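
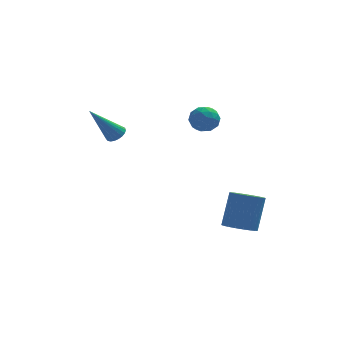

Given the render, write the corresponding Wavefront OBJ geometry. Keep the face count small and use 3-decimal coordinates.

v 1.521 1.48 2.448
v 1.892 2.099 2.156
v 1.928 0.781 1.484
v 2.299 1.4 1.192
v 2.55 1.071 1.85
v 2.299 1.503 2.446
v 1.521 1.377 1.194
v 1.27 1.809 1.79
v 1.892 2.035 1.381
v 2.528 1.846 1.787
v 1.292 1.034 1.853
v 1.928 0.845 2.259
v 1.671 1.851 2.387
v 2.149 1.029 1.253
v 2.297 0.836 1.64
v 2.515 1.199 1.468
v 1.91 1.501 2.558
v 2.128 1.864 2.386
v 2.515 1.26 2.206
v 1.692 1.016 1.254
v 1.91 1.379 1.082
v 1.305 1.681 2.172
v 1.523 2.044 2
v 1.305 1.62 1.434
v 1.889 2.177 1.759
v 2.128 1.766 1.192
v 1.671 1.753 1.194
v 1.523 2.007 1.544
v 2.263 2.066 1.998
v 2.502 1.655 1.431
v 2.65 1.461 1.818
v 2.502 1.715 2.169
v 2.262 2.028 1.542
v 1.318 1.225 2.209
v 1.557 0.814 1.642
v 1.318 1.165 1.471
v 1.17 1.419 1.822
v 1.692 1.114 2.448
v 1.931 0.703 1.881
v 2.297 0.873 2.096
v 2.149 1.127 2.446
v 1.558 0.852 2.098
v 2.857 -3.722 -2.456
v 3.472 -4.244 -2.38
v 3.919 -3.479 -0.767
v 3.303 -2.958 -0.844
v 3.617 -3.987 -2.542
v 4.064 -3.222 -0.929
v 3.632 -3.684 -2.689
v 4.078 -2.92 -1.076
v 3.512 -3.389 -2.796
v 3.958 -2.624 -1.184
v 3.278 -3.15 -2.845
v 3.725 -2.385 -1.232
v 2.972 -3.011 -2.826
v 3.419 -2.246 -1.213
v 2.646 -2.995 -2.743
v 3.093 -2.23 -1.131
v 2.357 -3.104 -2.611
v 2.803 -2.339 -0.998
v 2.153 -3.321 -2.452
v 2.6 -2.556 -0.839
v 2.072 -3.607 -2.294
v 2.518 -2.842 -0.681
v 2.126 -3.913 -2.164
v 2.572 -3.148 -0.551
v 2.306 -4.186 -2.084
v 2.753 -3.421 -0.471
v 2.582 -4.379 -2.069
v 3.029 -3.614 -0.456
v 2.905 -4.458 -2.121
v 3.352 -3.693 -0.508
v 3.22 -4.41 -2.231
v 3.667 -3.645 -0.618
v -2.208 0.746 1.415
v -1.767 0.621 1.7
v -3.412 0.394 3.125
v -1.783 0.842 1.734
v -1.873 1.047 1.713
v -2.021 1.2 1.641
v -2.201 1.274 1.529
v -2.383 1.257 1.398
v -2.534 1.151 1.27
v -2.629 0.976 1.167
v -2.651 0.761 1.107
v -2.597 0.543 1.1
v -2.475 0.36 1.148
v -2.307 0.244 1.242
v -2.123 0.215 1.366
v -1.953 0.278 1.499
v -1.827 0.421 1.617
f 1 38 17
f 38 12 41
f 17 41 6
f 38 41 17
f 1 17 13
f 17 6 18
f 13 18 2
f 17 18 13
f 1 13 22
f 13 2 23
f 22 23 8
f 13 23 22
f 1 22 34
f 22 8 37
f 34 37 11
f 22 37 34
f 1 34 38
f 34 11 42
f 38 42 12
f 34 42 38
f 2 18 29
f 18 6 32
f 29 32 10
f 18 32 29
f 6 41 19
f 41 12 40
f 19 40 5
f 41 40 19
f 12 42 39
f 42 11 35
f 39 35 3
f 42 35 39
f 11 37 36
f 37 8 24
f 36 24 7
f 37 24 36
f 8 23 28
f 23 2 25
f 28 25 9
f 23 25 28
f 4 30 16
f 30 10 31
f 16 31 5
f 30 31 16
f 4 16 14
f 16 5 15
f 14 15 3
f 16 15 14
f 4 14 21
f 14 3 20
f 21 20 7
f 14 20 21
f 4 21 26
f 21 7 27
f 26 27 9
f 21 27 26
f 4 26 30
f 26 9 33
f 30 33 10
f 26 33 30
f 5 31 19
f 31 10 32
f 19 32 6
f 31 32 19
f 3 15 39
f 15 5 40
f 39 40 12
f 15 40 39
f 7 20 36
f 20 3 35
f 36 35 11
f 20 35 36
f 9 27 28
f 27 7 24
f 28 24 8
f 27 24 28
f 10 33 29
f 33 9 25
f 29 25 2
f 33 25 29
f 44 43 47
f 44 47 45
f 45 47 48
f 45 48 46
f 47 43 49
f 47 49 48
f 48 49 50
f 48 50 46
f 49 43 51
f 49 51 50
f 50 51 52
f 50 52 46
f 51 43 53
f 51 53 52
f 52 53 54
f 52 54 46
f 53 43 55
f 53 55 54
f 54 55 56
f 54 56 46
f 55 43 57
f 55 57 56
f 56 57 58
f 56 58 46
f 57 43 59
f 57 59 58
f 58 59 60
f 58 60 46
f 59 43 61
f 59 61 60
f 60 61 62
f 60 62 46
f 61 43 63
f 61 63 62
f 62 63 64
f 62 64 46
f 63 43 65
f 63 65 64
f 64 65 66
f 64 66 46
f 65 43 67
f 65 67 66
f 66 67 68
f 66 68 46
f 67 43 69
f 67 69 68
f 68 69 70
f 68 70 46
f 69 43 71
f 69 71 70
f 70 71 72
f 70 72 46
f 71 43 73
f 71 73 72
f 72 73 74
f 72 74 46
f 73 43 44
f 73 44 74
f 74 44 45
f 74 45 46
f 76 75 78
f 76 78 77
f 78 75 79
f 78 79 77
f 79 75 80
f 79 80 77
f 80 75 81
f 80 81 77
f 81 75 82
f 81 82 77
f 82 75 83
f 82 83 77
f 83 75 84
f 83 84 77
f 84 75 85
f 84 85 77
f 85 75 86
f 85 86 77
f 86 75 87
f 86 87 77
f 87 75 88
f 87 88 77
f 88 75 89
f 88 89 77
f 89 75 90
f 89 90 77
f 90 75 91
f 90 91 77
f 91 75 76
f 91 76 77



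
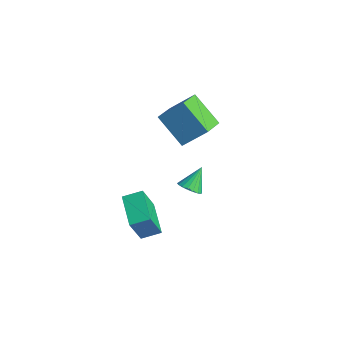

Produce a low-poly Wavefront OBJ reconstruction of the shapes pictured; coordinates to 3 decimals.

v -4.012 1.066 0.979
v -3.274 2.013 2.168
v -2.558 1.494 -0.264
v -1.82 2.441 0.926
v -3.32 -0.021 1.414
v -2.582 0.926 2.604
v -1.866 0.407 0.172
v -1.128 1.354 1.361
v 3.053 -2.308 2.608
v 3.392 -2.63 2.983
v 2.807 -1.512 3.512
v 3.567 -2.457 2.879
v 3.64 -2.255 2.721
v 3.597 -2.063 2.54
v 3.446 -1.92 2.373
v 3.218 -1.853 2.252
v 2.956 -1.877 2.202
v 2.714 -1.986 2.232
v 2.54 -2.159 2.336
v 2.467 -2.361 2.494
v 2.51 -2.553 2.675
v 2.661 -2.696 2.842
v 2.889 -2.763 2.963
v 3.151 -2.739 3.013
v -0.43 -3.122 -1.696
v -0.22 -3.828 -0.065
v -0.039 -2.26 -1.374
v 0.171 -2.966 0.258
v 1.149 -3.674 -2.138
v 1.359 -4.38 -0.506
v 1.54 -2.812 -1.815
v 1.75 -3.518 -0.184
f 2 4 1
f 5 2 1
f 1 4 3
f 3 5 1
f 2 8 4
f 6 2 5
f 6 8 2
f 4 8 3
f 7 5 3
f 3 8 7
f 7 6 5
f 8 6 7
f 10 9 12
f 10 12 11
f 12 9 13
f 12 13 11
f 13 9 14
f 13 14 11
f 14 9 15
f 14 15 11
f 15 9 16
f 15 16 11
f 16 9 17
f 16 17 11
f 17 9 18
f 17 18 11
f 18 9 19
f 18 19 11
f 19 9 20
f 19 20 11
f 20 9 21
f 20 21 11
f 21 9 22
f 21 22 11
f 22 9 23
f 22 23 11
f 23 9 24
f 23 24 11
f 24 9 10
f 24 10 11
f 26 28 25
f 29 26 25
f 25 28 27
f 27 29 25
f 26 32 28
f 30 26 29
f 30 32 26
f 28 32 27
f 31 29 27
f 27 32 31
f 31 30 29
f 32 30 31



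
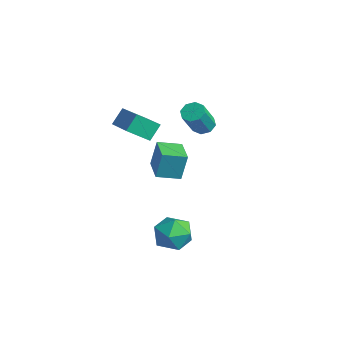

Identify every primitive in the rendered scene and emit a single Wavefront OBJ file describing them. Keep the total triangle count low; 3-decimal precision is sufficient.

v -4.189 -2.629 2.676
v -4.387 -1.909 3.524
v -3.751 -1.51 1.828
v -3.949 -0.79 2.676
v -2.191 -2.89 3.364
v -2.389 -2.17 4.212
v -1.753 -1.771 2.516
v -1.951 -1.051 3.364
v 0.259 -1.363 -3.154
v 0.911 -1.05 -2.251
v 1.109 -3.03 -3.189
v 1.761 -2.717 -2.286
v 0.627 -2.897 -2.146
v 0.102 -1.866 -2.124
v 1.918 -2.214 -3.316
v 1.393 -1.183 -3.294
v 1.937 -1.575 -2.352
v 1.139 -1.997 -1.628
v 0.881 -2.083 -3.812
v 0.083 -2.505 -3.088
v -1.697 1.312 2.757
v -1.059 1.349 2.555
v -0.506 0.385 4.121
v -1.143 0.348 4.323
v -1.195 1.747 2.848
v -0.642 0.784 4.414
v -1.625 1.89 3.088
v -1.072 0.927 4.654
v -2.097 1.694 3.134
v -1.544 0.731 4.7
v -2.334 1.275 2.959
v -1.781 0.311 4.525
v -2.198 0.876 2.666
v -1.645 -0.087 4.232
v -1.768 0.733 2.426
v -1.215 -0.23 3.992
v -1.296 0.929 2.38
v -0.743 -0.034 3.946
v -1.273 -2.031 1.171
v -1.229 -1.675 2.679
v -0.823 -0.837 0.876
v -0.779 -0.48 2.383
v 0.239 -2.58 1.257
v 0.283 -2.223 2.764
v 0.689 -1.385 0.961
v 0.733 -1.029 2.469
f 2 4 1
f 5 2 1
f 1 4 3
f 3 5 1
f 2 8 4
f 6 2 5
f 6 8 2
f 4 8 3
f 7 5 3
f 3 8 7
f 7 6 5
f 8 6 7
f 9 20 14
f 9 14 10
f 9 10 16
f 9 16 19
f 9 19 20
f 10 14 18
f 14 20 13
f 20 19 11
f 19 16 15
f 16 10 17
f 12 18 13
f 12 13 11
f 12 11 15
f 12 15 17
f 12 17 18
f 13 18 14
f 11 13 20
f 15 11 19
f 17 15 16
f 18 17 10
f 22 21 25
f 22 25 23
f 23 25 26
f 23 26 24
f 25 21 27
f 25 27 26
f 26 27 28
f 26 28 24
f 27 21 29
f 27 29 28
f 28 29 30
f 28 30 24
f 29 21 31
f 29 31 30
f 30 31 32
f 30 32 24
f 31 21 33
f 31 33 32
f 32 33 34
f 32 34 24
f 33 21 35
f 33 35 34
f 34 35 36
f 34 36 24
f 35 21 37
f 35 37 36
f 36 37 38
f 36 38 24
f 37 21 22
f 37 22 38
f 38 22 23
f 38 23 24
f 40 42 39
f 43 40 39
f 39 42 41
f 41 43 39
f 40 46 42
f 44 40 43
f 44 46 40
f 42 46 41
f 45 43 41
f 41 46 45
f 45 44 43
f 46 44 45



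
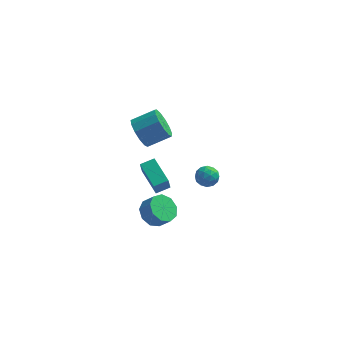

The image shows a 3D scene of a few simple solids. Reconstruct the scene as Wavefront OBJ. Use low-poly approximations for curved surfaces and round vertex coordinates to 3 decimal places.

v 0.387 1.814 -3.588
v 1.067 2.369 -3.976
v 1.713 2.122 -3.199
v 1.033 1.566 -2.812
v 0.701 2.721 -3.56
v 1.346 2.473 -2.783
v 0.188 2.648 -3.157
v 0.833 2.4 -2.38
v -0.232 2.184 -2.956
v 0.413 1.937 -2.179
v -0.362 1.548 -3.051
v 0.283 1.3 -2.274
v -0.141 1.036 -3.397
v 0.504 0.788 -2.62
v 0.327 0.887 -3.833
v 0.972 0.64 -3.056
v 0.823 1.173 -4.155
v 1.469 0.925 -3.378
v 1.116 1.758 -4.211
v 1.761 1.51 -3.434
v -0.335 1.931 3.581
v 0.178 1.354 2.945
v 1.467 1.751 3.623
v 0.955 2.329 4.259
v 0.146 1.863 2.707
v 1.435 2.261 3.385
v -0.038 2.394 2.746
v 1.251 2.792 3.424
v -0.317 2.778 3.05
v 0.973 3.176 3.728
v -0.601 2.893 3.523
v 0.689 3.291 4.201
v -0.8 2.703 4.014
v 0.489 3.1 4.692
v -0.852 2.267 4.368
v 0.437 2.665 5.046
v -0.74 1.725 4.472
v 0.55 2.123 5.15
v -0.498 1.248 4.293
v 0.791 1.646 4.971
v -0.205 0.988 3.888
v 1.084 1.386 4.566
v 0.047 1.028 3.386
v 1.336 1.425 4.064
v 3.135 1.339 1.412
v 3.814 1.533 1.248
v 3.206 0.447 0.652
v 3.885 0.641 0.488
v 3.734 0.366 1.142
v 3.691 0.917 1.612
v 3.329 1.063 0.288
v 3.286 1.614 0.758
v 3.935 1.362 0.554
v 4.185 0.932 1.081
v 2.835 1.048 0.819
v 3.085 0.618 1.346
v 3.468 1.514 1.397
v 3.552 0.466 0.503
v 3.463 0.304 0.887
v 3.862 0.418 0.791
v 3.396 1.152 1.611
v 3.795 1.266 1.515
v 3.748 0.58 1.452
v 3.225 0.714 0.385
v 3.624 0.828 0.289
v 3.158 1.562 1.109
v 3.557 1.676 1.013
v 3.272 1.4 0.448
v 3.939 1.528 0.892
v 3.98 1.004 0.445
v 3.654 1.252 0.328
v 3.628 1.575 0.604
v 4.086 1.275 1.202
v 4.127 0.751 0.755
v 4.039 0.589 1.14
v 4.013 0.913 1.416
v 4.156 1.174 0.794
v 2.893 1.229 1.145
v 2.934 0.705 0.698
v 3.007 1.067 0.484
v 2.981 1.391 0.76
v 3.04 0.976 1.455
v 3.081 0.452 1.008
v 3.392 0.405 1.296
v 3.366 0.728 1.572
v 2.864 0.806 1.106
v -0.437 3.641 -1.556
v -0.496 3.213 -0.501
v 0.336 4.069 -1.34
v 0.278 3.641 -0.285
v 0.522 2.179 -2.095
v 0.464 1.751 -1.04
v 1.296 2.607 -1.879
v 1.237 2.179 -0.824
f 2 1 5
f 2 5 3
f 3 5 6
f 3 6 4
f 5 1 7
f 5 7 6
f 6 7 8
f 6 8 4
f 7 1 9
f 7 9 8
f 8 9 10
f 8 10 4
f 9 1 11
f 9 11 10
f 10 11 12
f 10 12 4
f 11 1 13
f 11 13 12
f 12 13 14
f 12 14 4
f 13 1 15
f 13 15 14
f 14 15 16
f 14 16 4
f 15 1 17
f 15 17 16
f 16 17 18
f 16 18 4
f 17 1 19
f 17 19 18
f 18 19 20
f 18 20 4
f 19 1 2
f 19 2 20
f 20 2 3
f 20 3 4
f 22 21 25
f 22 25 23
f 23 25 26
f 23 26 24
f 25 21 27
f 25 27 26
f 26 27 28
f 26 28 24
f 27 21 29
f 27 29 28
f 28 29 30
f 28 30 24
f 29 21 31
f 29 31 30
f 30 31 32
f 30 32 24
f 31 21 33
f 31 33 32
f 32 33 34
f 32 34 24
f 33 21 35
f 33 35 34
f 34 35 36
f 34 36 24
f 35 21 37
f 35 37 36
f 36 37 38
f 36 38 24
f 37 21 39
f 37 39 38
f 38 39 40
f 38 40 24
f 39 21 41
f 39 41 40
f 40 41 42
f 40 42 24
f 41 21 43
f 41 43 42
f 42 43 44
f 42 44 24
f 43 21 22
f 43 22 44
f 44 22 23
f 44 23 24
f 45 82 61
f 82 56 85
f 61 85 50
f 82 85 61
f 45 61 57
f 61 50 62
f 57 62 46
f 61 62 57
f 45 57 66
f 57 46 67
f 66 67 52
f 57 67 66
f 45 66 78
f 66 52 81
f 78 81 55
f 66 81 78
f 45 78 82
f 78 55 86
f 82 86 56
f 78 86 82
f 46 62 73
f 62 50 76
f 73 76 54
f 62 76 73
f 50 85 63
f 85 56 84
f 63 84 49
f 85 84 63
f 56 86 83
f 86 55 79
f 83 79 47
f 86 79 83
f 55 81 80
f 81 52 68
f 80 68 51
f 81 68 80
f 52 67 72
f 67 46 69
f 72 69 53
f 67 69 72
f 48 74 60
f 74 54 75
f 60 75 49
f 74 75 60
f 48 60 58
f 60 49 59
f 58 59 47
f 60 59 58
f 48 58 65
f 58 47 64
f 65 64 51
f 58 64 65
f 48 65 70
f 65 51 71
f 70 71 53
f 65 71 70
f 48 70 74
f 70 53 77
f 74 77 54
f 70 77 74
f 49 75 63
f 75 54 76
f 63 76 50
f 75 76 63
f 47 59 83
f 59 49 84
f 83 84 56
f 59 84 83
f 51 64 80
f 64 47 79
f 80 79 55
f 64 79 80
f 53 71 72
f 71 51 68
f 72 68 52
f 71 68 72
f 54 77 73
f 77 53 69
f 73 69 46
f 77 69 73
f 88 90 87
f 91 88 87
f 87 90 89
f 89 91 87
f 88 94 90
f 92 88 91
f 92 94 88
f 90 94 89
f 93 91 89
f 89 94 93
f 93 92 91
f 94 92 93



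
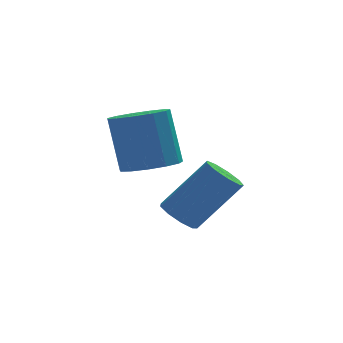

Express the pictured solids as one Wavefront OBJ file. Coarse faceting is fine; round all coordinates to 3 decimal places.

v 1.096 -3.925 0.905
v 1.743 -4.411 1.164
v 1.532 -3.801 2.834
v 0.884 -3.315 2.575
v 1.933 -3.991 1.035
v 1.722 -3.381 2.705
v 1.857 -3.55 0.864
v 1.646 -2.94 2.534
v 1.54 -3.228 0.707
v 1.329 -2.618 2.376
v 1.081 -3.127 0.612
v 0.87 -2.517 2.282
v 0.627 -3.28 0.61
v 0.416 -2.67 2.28
v 0.322 -3.637 0.702
v 0.111 -3.028 2.372
v 0.262 -4.086 0.859
v 0.051 -3.476 2.528
v 0.467 -4.484 1.03
v 0.256 -3.874 2.699
v 0.872 -4.704 1.161
v 0.661 -4.094 2.831
v 1.347 -4.677 1.212
v 1.136 -4.067 2.881
v 1.871 -3.714 -1.139
v 2.337 -3.932 -1.537
v 3.615 -3.863 -0.079
v 3.149 -3.646 0.319
v 2.324 -3.487 -1.546
v 3.602 -3.419 -0.089
v 2.099 -3.149 -1.365
v 3.377 -3.081 0.093
v 1.768 -3.075 -1.078
v 3.046 -3.007 0.38
v 1.485 -3.3 -0.82
v 2.763 -3.232 0.638
v 1.382 -3.719 -0.71
v 2.66 -3.651 0.748
v 1.509 -4.136 -0.802
v 2.787 -4.067 0.656
v 1.805 -4.355 -1.051
v 3.083 -4.286 0.407
v 2.132 -4.274 -1.341
v 3.41 -4.206 0.117
f 2 1 5
f 2 5 3
f 3 5 6
f 3 6 4
f 5 1 7
f 5 7 6
f 6 7 8
f 6 8 4
f 7 1 9
f 7 9 8
f 8 9 10
f 8 10 4
f 9 1 11
f 9 11 10
f 10 11 12
f 10 12 4
f 11 1 13
f 11 13 12
f 12 13 14
f 12 14 4
f 13 1 15
f 13 15 14
f 14 15 16
f 14 16 4
f 15 1 17
f 15 17 16
f 16 17 18
f 16 18 4
f 17 1 19
f 17 19 18
f 18 19 20
f 18 20 4
f 19 1 21
f 19 21 20
f 20 21 22
f 20 22 4
f 21 1 23
f 21 23 22
f 22 23 24
f 22 24 4
f 23 1 2
f 23 2 24
f 24 2 3
f 24 3 4
f 26 25 29
f 26 29 27
f 27 29 30
f 27 30 28
f 29 25 31
f 29 31 30
f 30 31 32
f 30 32 28
f 31 25 33
f 31 33 32
f 32 33 34
f 32 34 28
f 33 25 35
f 33 35 34
f 34 35 36
f 34 36 28
f 35 25 37
f 35 37 36
f 36 37 38
f 36 38 28
f 37 25 39
f 37 39 38
f 38 39 40
f 38 40 28
f 39 25 41
f 39 41 40
f 40 41 42
f 40 42 28
f 41 25 43
f 41 43 42
f 42 43 44
f 42 44 28
f 43 25 26
f 43 26 44
f 44 26 27
f 44 27 28



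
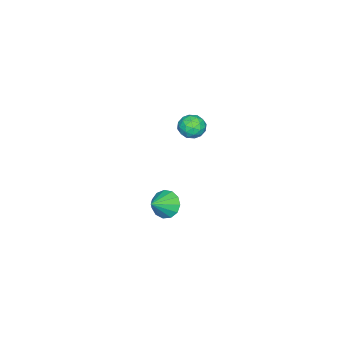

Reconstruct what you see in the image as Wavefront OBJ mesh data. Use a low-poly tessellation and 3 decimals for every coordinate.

v 3.913 4.431 4.057
v 4.233 3.914 3.572
v 2.907 3.686 4.188
v 3.227 3.169 3.703
v 3.535 3.283 4.408
v 4.157 3.744 4.328
v 2.983 3.856 3.432
v 3.605 4.317 3.352
v 3.659 3.559 3.186
v 4 3.204 3.789
v 3.14 4.396 3.971
v 3.481 4.041 4.574
v 4.161 4.238 3.803
v 2.979 3.362 3.957
v 3.16 3.429 4.371
v 3.348 3.125 4.086
v 4.116 4.138 4.247
v 4.305 3.834 3.962
v 3.894 3.463 4.454
v 2.835 3.766 3.798
v 3.024 3.462 3.513
v 3.792 4.475 3.674
v 3.98 4.171 3.389
v 3.246 4.137 3.306
v 4.012 3.725 3.291
v 3.421 3.287 3.368
v 3.277 3.691 3.209
v 3.643 3.962 3.162
v 4.212 3.517 3.646
v 3.621 3.079 3.722
v 3.802 3.146 4.137
v 4.167 3.417 4.09
v 3.875 3.308 3.419
v 3.519 4.521 4.038
v 2.928 4.083 4.114
v 2.973 4.183 3.67
v 3.338 4.454 3.623
v 3.719 4.313 4.392
v 3.128 3.875 4.469
v 3.497 3.638 4.598
v 3.863 3.909 4.551
v 3.265 4.292 4.341
v 3.131 2.084 -3.206
v 3.641 2.186 -3.941
v 4.269 1.816 -2.454
v 3.607 2.644 -3.726
v 3.422 2.924 -3.346
v 3.144 2.938 -2.922
v 2.863 2.68 -2.588
v 2.666 2.234 -2.45
v 2.618 1.739 -2.552
v 2.732 1.355 -2.862
v 2.973 1.201 -3.281
v 3.264 1.328 -3.677
v 3.513 1.695 -3.922
f 1 38 17
f 38 12 41
f 17 41 6
f 38 41 17
f 1 17 13
f 17 6 18
f 13 18 2
f 17 18 13
f 1 13 22
f 13 2 23
f 22 23 8
f 13 23 22
f 1 22 34
f 22 8 37
f 34 37 11
f 22 37 34
f 1 34 38
f 34 11 42
f 38 42 12
f 34 42 38
f 2 18 29
f 18 6 32
f 29 32 10
f 18 32 29
f 6 41 19
f 41 12 40
f 19 40 5
f 41 40 19
f 12 42 39
f 42 11 35
f 39 35 3
f 42 35 39
f 11 37 36
f 37 8 24
f 36 24 7
f 37 24 36
f 8 23 28
f 23 2 25
f 28 25 9
f 23 25 28
f 4 30 16
f 30 10 31
f 16 31 5
f 30 31 16
f 4 16 14
f 16 5 15
f 14 15 3
f 16 15 14
f 4 14 21
f 14 3 20
f 21 20 7
f 14 20 21
f 4 21 26
f 21 7 27
f 26 27 9
f 21 27 26
f 4 26 30
f 26 9 33
f 30 33 10
f 26 33 30
f 5 31 19
f 31 10 32
f 19 32 6
f 31 32 19
f 3 15 39
f 15 5 40
f 39 40 12
f 15 40 39
f 7 20 36
f 20 3 35
f 36 35 11
f 20 35 36
f 9 27 28
f 27 7 24
f 28 24 8
f 27 24 28
f 10 33 29
f 33 9 25
f 29 25 2
f 33 25 29
f 44 43 46
f 44 46 45
f 46 43 47
f 46 47 45
f 47 43 48
f 47 48 45
f 48 43 49
f 48 49 45
f 49 43 50
f 49 50 45
f 50 43 51
f 50 51 45
f 51 43 52
f 51 52 45
f 52 43 53
f 52 53 45
f 53 43 54
f 53 54 45
f 54 43 55
f 54 55 45
f 55 43 44
f 55 44 45



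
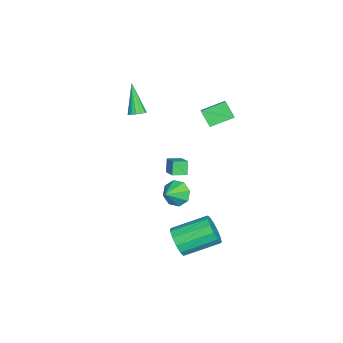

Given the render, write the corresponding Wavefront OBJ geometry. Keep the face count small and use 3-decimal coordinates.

v 2.903 1.636 -3.563
v 3.412 1.461 -2.792
v 2.806 3.328 -1.966
v 2.297 3.504 -2.737
v 3.734 1.714 -3.129
v 3.127 3.581 -2.303
v 3.791 1.943 -3.603
v 3.184 3.81 -2.777
v 3.567 2.074 -4.065
v 2.96 3.941 -3.239
v 3.132 2.066 -4.367
v 2.525 3.934 -3.541
v 2.625 1.922 -4.414
v 2.018 3.789 -3.588
v 2.206 1.687 -4.191
v 1.599 3.555 -3.365
v 2.008 1.436 -3.768
v 1.401 3.303 -2.942
v 2.095 1.249 -3.281
v 1.488 3.116 -2.455
v 2.438 1.184 -2.882
v 1.832 3.052 -2.057
v 2.93 1.263 -2.701
v 2.323 3.131 -1.875
v -1.997 2.04 3.459
v -1.302 2.15 3.917
v -2.531 3.262 3.977
v -1.836 3.371 4.435
v -1.524 2.609 2.605
v -0.829 2.718 3.063
v -2.058 3.83 3.123
v -1.363 3.94 3.581
v -3.355 -0.096 -3.053
v -3.792 -0.133 -2.233
v -3.724 0.675 -3.215
v -4.161 0.638 -2.394
v -2.519 0.402 -2.586
v -2.956 0.365 -1.765
v -2.888 1.173 -2.747
v -3.325 1.136 -1.927
v -1.79 0.758 -3.495
v -1.257 1.012 -4.148
v -0.85 0.302 -2.905
v -1.327 1.485 -3.672
v -1.668 1.531 -3.093
v -2.081 1.124 -2.75
v -2.323 0.503 -2.843
v -2.253 0.031 -3.318
v -1.912 -0.016 -3.897
v -1.5 0.391 -4.241
v -1.888 -1.394 2.823
v -1.55 -1.12 3.107
v -2.912 -1.886 4.517
v -1.743 -0.945 3.041
v -1.975 -0.89 2.917
v -2.184 -0.97 2.767
v -2.314 -1.164 2.632
v -2.33 -1.419 2.549
v -2.227 -1.668 2.539
v -2.034 -1.843 2.604
v -1.801 -1.898 2.729
v -1.592 -1.818 2.878
v -1.463 -1.624 3.013
v -1.447 -1.368 3.097
f 2 1 5
f 2 5 3
f 3 5 6
f 3 6 4
f 5 1 7
f 5 7 6
f 6 7 8
f 6 8 4
f 7 1 9
f 7 9 8
f 8 9 10
f 8 10 4
f 9 1 11
f 9 11 10
f 10 11 12
f 10 12 4
f 11 1 13
f 11 13 12
f 12 13 14
f 12 14 4
f 13 1 15
f 13 15 14
f 14 15 16
f 14 16 4
f 15 1 17
f 15 17 16
f 16 17 18
f 16 18 4
f 17 1 19
f 17 19 18
f 18 19 20
f 18 20 4
f 19 1 21
f 19 21 20
f 20 21 22
f 20 22 4
f 21 1 23
f 21 23 22
f 22 23 24
f 22 24 4
f 23 1 2
f 23 2 24
f 24 2 3
f 24 3 4
f 26 28 25
f 29 26 25
f 25 28 27
f 27 29 25
f 26 32 28
f 30 26 29
f 30 32 26
f 28 32 27
f 31 29 27
f 27 32 31
f 31 30 29
f 32 30 31
f 34 36 33
f 37 34 33
f 33 36 35
f 35 37 33
f 34 40 36
f 38 34 37
f 38 40 34
f 36 40 35
f 39 37 35
f 35 40 39
f 39 38 37
f 40 38 39
f 42 41 44
f 42 44 43
f 44 41 45
f 44 45 43
f 45 41 46
f 45 46 43
f 46 41 47
f 46 47 43
f 47 41 48
f 47 48 43
f 48 41 49
f 48 49 43
f 49 41 50
f 49 50 43
f 50 41 42
f 50 42 43
f 52 51 54
f 52 54 53
f 54 51 55
f 54 55 53
f 55 51 56
f 55 56 53
f 56 51 57
f 56 57 53
f 57 51 58
f 57 58 53
f 58 51 59
f 58 59 53
f 59 51 60
f 59 60 53
f 60 51 61
f 60 61 53
f 61 51 62
f 61 62 53
f 62 51 63
f 62 63 53
f 63 51 64
f 63 64 53
f 64 51 52
f 64 52 53



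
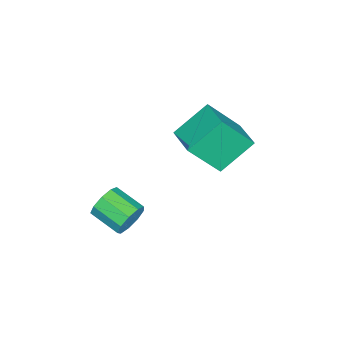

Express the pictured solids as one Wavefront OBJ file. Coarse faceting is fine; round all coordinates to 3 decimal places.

v -4.211 1.392 0.74
v -5.072 2.191 1.624
v -3.394 2.114 0.884
v -4.255 2.913 1.768
v -3.665 0.507 2.072
v -4.526 1.306 2.956
v -2.848 1.229 2.216
v -3.709 2.028 3.1
v -0.577 0.251 0.636
v -0.278 0.297 1.155
v -0.624 -0.685 1.442
v -0.923 -0.731 0.924
v -0.658 0.444 1.199
v -1.005 -0.538 1.486
v -1.001 0.501 0.98
v -1.347 -0.481 1.267
v -1.145 0.441 0.6
v -1.491 -0.541 0.887
v -1.023 0.292 0.238
v -1.37 -0.69 0.525
v -0.693 0.124 0.062
v -1.039 -0.858 0.349
v -0.308 0.015 0.155
v -0.654 -0.967 0.442
v -0.049 0.017 0.473
v -0.396 -0.965 0.76
v -0.037 0.128 0.868
v -0.384 -0.854 1.155
f 2 4 1
f 5 2 1
f 1 4 3
f 3 5 1
f 2 8 4
f 6 2 5
f 6 8 2
f 4 8 3
f 7 5 3
f 3 8 7
f 7 6 5
f 8 6 7
f 10 9 13
f 10 13 11
f 11 13 14
f 11 14 12
f 13 9 15
f 13 15 14
f 14 15 16
f 14 16 12
f 15 9 17
f 15 17 16
f 16 17 18
f 16 18 12
f 17 9 19
f 17 19 18
f 18 19 20
f 18 20 12
f 19 9 21
f 19 21 20
f 20 21 22
f 20 22 12
f 21 9 23
f 21 23 22
f 22 23 24
f 22 24 12
f 23 9 25
f 23 25 24
f 24 25 26
f 24 26 12
f 25 9 27
f 25 27 26
f 26 27 28
f 26 28 12
f 27 9 10
f 27 10 28
f 28 10 11
f 28 11 12



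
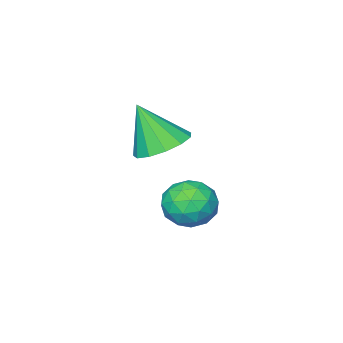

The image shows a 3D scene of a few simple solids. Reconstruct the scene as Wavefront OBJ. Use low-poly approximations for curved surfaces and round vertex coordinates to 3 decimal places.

v -0.612 -2.284 1.901
v 0.32 -2.333 1.637
v -0.208 -2.996 3.459
v 0.254 -1.847 1.877
v -0.088 -1.499 2.124
v -0.595 -1.4 2.301
v -1.108 -1.582 2.351
v -1.464 -1.987 2.258
v -1.549 -2.486 2.052
v -1.336 -2.921 1.798
v -0.894 -3.153 1.576
v -0.362 -3.11 1.458
v 0.091 -2.804 1.481
v -0.954 -1.376 -1.372
v -0.386 -1.727 -0.702
v -2.174 -1.913 -0.618
v -1.606 -2.264 0.052
v -1.708 -1.328 -0.04
v -0.954 -0.996 -0.505
v -1.606 -2.644 -0.815
v -0.852 -2.312 -1.28
v -0.789 -2.511 -0.357
v -0.851 -1.697 0.122
v -1.709 -1.943 -1.442
v -1.771 -1.129 -0.963
v -0.563 -1.504 -1.103
v -1.997 -2.136 -0.217
v -2.057 -1.586 -0.271
v -1.723 -1.792 0.123
v -0.897 -1.074 -0.987
v -0.563 -1.281 -0.593
v -1.34 -1.046 -0.204
v -1.997 -2.359 -0.727
v -1.663 -2.566 -0.333
v -0.837 -1.848 -1.443
v -0.503 -2.054 -1.049
v -1.22 -2.594 -1.116
v -0.466 -2.171 -0.507
v -1.183 -2.487 -0.064
v -1.183 -2.711 -0.573
v -0.74 -2.515 -0.847
v -0.502 -1.693 -0.225
v -1.22 -2.009 0.218
v -1.279 -1.458 0.164
v -0.836 -1.263 -0.109
v -0.739 -2.154 -0.023
v -1.34 -1.631 -1.538
v -2.058 -1.947 -1.095
v -1.724 -2.377 -1.211
v -1.281 -2.182 -1.484
v -1.377 -1.153 -1.256
v -2.094 -1.469 -0.813
v -1.82 -1.125 -0.473
v -1.377 -0.929 -0.747
v -1.821 -1.486 -1.297
f 2 1 4
f 2 4 3
f 4 1 5
f 4 5 3
f 5 1 6
f 5 6 3
f 6 1 7
f 6 7 3
f 7 1 8
f 7 8 3
f 8 1 9
f 8 9 3
f 9 1 10
f 9 10 3
f 10 1 11
f 10 11 3
f 11 1 12
f 11 12 3
f 12 1 13
f 12 13 3
f 13 1 2
f 13 2 3
f 14 51 30
f 51 25 54
f 30 54 19
f 51 54 30
f 14 30 26
f 30 19 31
f 26 31 15
f 30 31 26
f 14 26 35
f 26 15 36
f 35 36 21
f 26 36 35
f 14 35 47
f 35 21 50
f 47 50 24
f 35 50 47
f 14 47 51
f 47 24 55
f 51 55 25
f 47 55 51
f 15 31 42
f 31 19 45
f 42 45 23
f 31 45 42
f 19 54 32
f 54 25 53
f 32 53 18
f 54 53 32
f 25 55 52
f 55 24 48
f 52 48 16
f 55 48 52
f 24 50 49
f 50 21 37
f 49 37 20
f 50 37 49
f 21 36 41
f 36 15 38
f 41 38 22
f 36 38 41
f 17 43 29
f 43 23 44
f 29 44 18
f 43 44 29
f 17 29 27
f 29 18 28
f 27 28 16
f 29 28 27
f 17 27 34
f 27 16 33
f 34 33 20
f 27 33 34
f 17 34 39
f 34 20 40
f 39 40 22
f 34 40 39
f 17 39 43
f 39 22 46
f 43 46 23
f 39 46 43
f 18 44 32
f 44 23 45
f 32 45 19
f 44 45 32
f 16 28 52
f 28 18 53
f 52 53 25
f 28 53 52
f 20 33 49
f 33 16 48
f 49 48 24
f 33 48 49
f 22 40 41
f 40 20 37
f 41 37 21
f 40 37 41
f 23 46 42
f 46 22 38
f 42 38 15
f 46 38 42



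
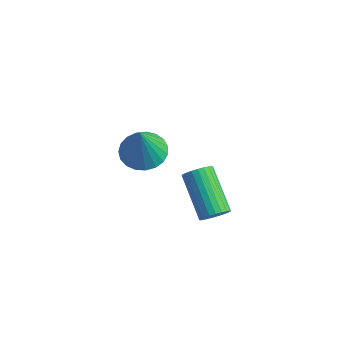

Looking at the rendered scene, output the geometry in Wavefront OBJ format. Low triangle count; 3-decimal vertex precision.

v 1.951 -2.976 -3.985
v 2.255 -2.481 -3.879
v 0.772 -1.809 -2.769
v 0.469 -2.304 -2.875
v 2.139 -2.423 -4.07
v 0.656 -1.751 -2.96
v 1.994 -2.449 -4.247
v 0.512 -1.777 -3.137
v 1.843 -2.555 -4.384
v 0.36 -1.883 -3.274
v 1.708 -2.725 -4.461
v 0.226 -2.054 -3.351
v 1.611 -2.934 -4.465
v 0.128 -2.262 -3.355
v 1.565 -3.149 -4.396
v 0.083 -2.477 -3.286
v 1.578 -3.337 -4.265
v 0.096 -2.666 -3.155
v 1.648 -3.471 -4.091
v 0.165 -2.799 -2.981
v 1.764 -3.529 -3.9
v 0.281 -2.857 -2.79
v 1.908 -3.503 -3.723
v 0.426 -2.831 -2.613
v 2.06 -3.397 -3.586
v 0.577 -2.725 -2.476
v 2.194 -3.226 -3.509
v 0.712 -2.555 -2.399
v 2.292 -3.018 -3.505
v 0.809 -2.346 -2.395
v 2.337 -2.803 -3.574
v 0.855 -2.131 -2.464
v 2.324 -2.614 -3.705
v 0.842 -1.943 -2.595
v -2.866 -1.644 -4.492
v -2.194 -2.224 -4.801
v -2.514 -2.196 -2.688
v -1.995 -1.894 -4.739
v -1.945 -1.52 -4.635
v -2.056 -1.168 -4.505
v -2.306 -0.898 -4.374
v -2.653 -0.757 -4.263
v -3.037 -0.77 -4.191
v -3.392 -0.933 -4.172
v -3.656 -1.219 -4.208
v -3.783 -1.579 -4.293
v -3.752 -1.95 -4.413
v -3.567 -2.268 -4.546
v -3.262 -2.478 -4.67
v -2.888 -2.543 -4.764
v -2.51 -2.454 -4.81
f 2 1 5
f 2 5 3
f 3 5 6
f 3 6 4
f 5 1 7
f 5 7 6
f 6 7 8
f 6 8 4
f 7 1 9
f 7 9 8
f 8 9 10
f 8 10 4
f 9 1 11
f 9 11 10
f 10 11 12
f 10 12 4
f 11 1 13
f 11 13 12
f 12 13 14
f 12 14 4
f 13 1 15
f 13 15 14
f 14 15 16
f 14 16 4
f 15 1 17
f 15 17 16
f 16 17 18
f 16 18 4
f 17 1 19
f 17 19 18
f 18 19 20
f 18 20 4
f 19 1 21
f 19 21 20
f 20 21 22
f 20 22 4
f 21 1 23
f 21 23 22
f 22 23 24
f 22 24 4
f 23 1 25
f 23 25 24
f 24 25 26
f 24 26 4
f 25 1 27
f 25 27 26
f 26 27 28
f 26 28 4
f 27 1 29
f 27 29 28
f 28 29 30
f 28 30 4
f 29 1 31
f 29 31 30
f 30 31 32
f 30 32 4
f 31 1 33
f 31 33 32
f 32 33 34
f 32 34 4
f 33 1 2
f 33 2 34
f 34 2 3
f 34 3 4
f 36 35 38
f 36 38 37
f 38 35 39
f 38 39 37
f 39 35 40
f 39 40 37
f 40 35 41
f 40 41 37
f 41 35 42
f 41 42 37
f 42 35 43
f 42 43 37
f 43 35 44
f 43 44 37
f 44 35 45
f 44 45 37
f 45 35 46
f 45 46 37
f 46 35 47
f 46 47 37
f 47 35 48
f 47 48 37
f 48 35 49
f 48 49 37
f 49 35 50
f 49 50 37
f 50 35 51
f 50 51 37
f 51 35 36
f 51 36 37



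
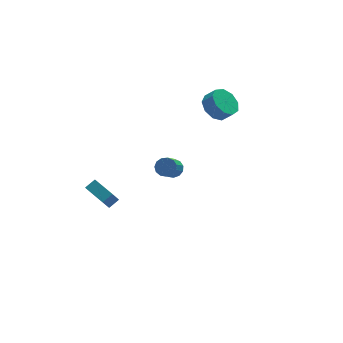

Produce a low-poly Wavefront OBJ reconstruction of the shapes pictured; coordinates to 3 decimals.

v -4.261 1.432 -3.392
v -3.579 1.636 -2.964
v -4.921 3.001 -3.086
v -4.24 3.205 -2.659
v -3.76 1.835 -4.381
v -3.079 2.039 -3.954
v -4.421 3.404 -4.076
v -3.739 3.608 -3.648
v -0.994 -2.17 1.861
v -0.498 -2.074 2.286
v -1.23 -3.054 3.363
v -1.726 -3.15 2.939
v -0.749 -1.809 2.357
v -1.481 -2.789 3.434
v -1.077 -1.659 2.27
v -1.81 -2.638 3.347
v -1.38 -1.67 2.053
v -2.112 -2.65 3.131
v -1.559 -1.841 1.776
v -2.292 -2.821 2.853
v -1.559 -2.116 1.526
v -2.292 -3.096 2.603
v -1.38 -2.408 1.382
v -2.113 -3.388 2.459
v -1.078 -2.625 1.391
v -1.81 -3.605 2.468
v -0.749 -2.697 1.549
v -1.482 -3.677 2.626
v -0.498 -2.602 1.806
v -1.231 -3.582 2.883
v -0.404 -2.37 2.081
v -1.137 -3.35 3.158
v 3.699 3.853 1.768
v 4.381 3.461 1.028
v 4.923 3.036 1.752
v 4.241 3.427 2.492
v 4.606 4.128 1.251
v 5.148 3.703 1.975
v 4.407 4.667 1.716
v 4.949 4.242 2.44
v 3.876 4.824 2.205
v 4.418 4.399 2.93
v 3.262 4.527 2.49
v 3.805 4.102 3.214
v 2.853 3.914 2.437
v 3.395 3.489 3.161
v 2.84 3.273 2.07
v 3.382 2.847 2.795
v 3.228 2.902 1.563
v 3.77 2.477 2.287
v 3.837 2.977 1.151
v 4.379 2.552 1.875
f 2 4 1
f 5 2 1
f 1 4 3
f 3 5 1
f 2 8 4
f 6 2 5
f 6 8 2
f 4 8 3
f 7 5 3
f 3 8 7
f 7 6 5
f 8 6 7
f 10 9 13
f 10 13 11
f 11 13 14
f 11 14 12
f 13 9 15
f 13 15 14
f 14 15 16
f 14 16 12
f 15 9 17
f 15 17 16
f 16 17 18
f 16 18 12
f 17 9 19
f 17 19 18
f 18 19 20
f 18 20 12
f 19 9 21
f 19 21 20
f 20 21 22
f 20 22 12
f 21 9 23
f 21 23 22
f 22 23 24
f 22 24 12
f 23 9 25
f 23 25 24
f 24 25 26
f 24 26 12
f 25 9 27
f 25 27 26
f 26 27 28
f 26 28 12
f 27 9 29
f 27 29 28
f 28 29 30
f 28 30 12
f 29 9 31
f 29 31 30
f 30 31 32
f 30 32 12
f 31 9 10
f 31 10 32
f 32 10 11
f 32 11 12
f 34 33 37
f 34 37 35
f 35 37 38
f 35 38 36
f 37 33 39
f 37 39 38
f 38 39 40
f 38 40 36
f 39 33 41
f 39 41 40
f 40 41 42
f 40 42 36
f 41 33 43
f 41 43 42
f 42 43 44
f 42 44 36
f 43 33 45
f 43 45 44
f 44 45 46
f 44 46 36
f 45 33 47
f 45 47 46
f 46 47 48
f 46 48 36
f 47 33 49
f 47 49 48
f 48 49 50
f 48 50 36
f 49 33 51
f 49 51 50
f 50 51 52
f 50 52 36
f 51 33 34
f 51 34 52
f 52 34 35
f 52 35 36



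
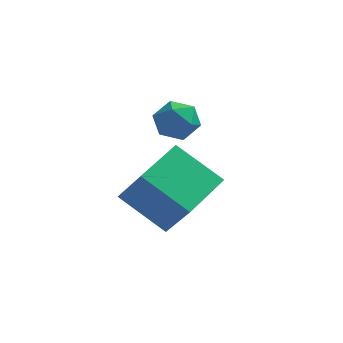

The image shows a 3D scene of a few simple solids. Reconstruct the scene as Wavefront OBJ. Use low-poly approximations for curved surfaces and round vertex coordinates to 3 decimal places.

v 3.107 0.932 2.554
v 3.887 1.13 2.757
v 3.393 -0.37 2.723
v 4.173 -0.172 2.926
v 3.549 0.022 3.438
v 3.372 0.827 3.334
v 3.908 -0.067 2.146
v 3.731 0.738 2.042
v 4.383 0.512 2.505
v 4.161 0.567 3.304
v 3.119 0.193 2.176
v 2.897 0.248 2.975
v 3.825 -3.272 0.11
v 2.309 -2.792 1.204
v 4.618 -1.584 0.468
v 3.102 -1.103 1.562
v 4.638 -3.957 1.538
v 3.122 -3.476 2.632
v 5.431 -2.268 1.896
v 3.915 -1.788 2.99
f 1 12 6
f 1 6 2
f 1 2 8
f 1 8 11
f 1 11 12
f 2 6 10
f 6 12 5
f 12 11 3
f 11 8 7
f 8 2 9
f 4 10 5
f 4 5 3
f 4 3 7
f 4 7 9
f 4 9 10
f 5 10 6
f 3 5 12
f 7 3 11
f 9 7 8
f 10 9 2
f 14 16 13
f 17 14 13
f 13 16 15
f 15 17 13
f 14 20 16
f 18 14 17
f 18 20 14
f 16 20 15
f 19 17 15
f 15 20 19
f 19 18 17
f 20 18 19



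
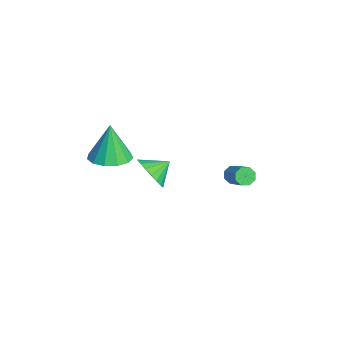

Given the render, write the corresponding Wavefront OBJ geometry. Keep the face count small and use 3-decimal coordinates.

v -3.24 -3.884 -2.177
v -2.475 -3.128 -2.081
v -3.56 -3.816 -0.163
v -2.998 -2.832 -2.174
v -3.598 -2.87 -2.269
v -4.084 -3.23 -2.334
v -4.302 -3.798 -2.349
v -4.183 -4.393 -2.31
v -3.764 -4.827 -2.228
v -3.179 -4.962 -2.13
v -2.613 -4.754 -2.047
v -2.246 -4.27 -2.005
v -2.194 -3.664 -2.018
v -2.313 1.806 -3.413
v -2.072 1.956 -3.873
v -1.006 2.285 -3.206
v -1.247 2.134 -2.747
v -2.279 2.266 -3.694
v -1.213 2.594 -3.027
v -2.506 2.306 -3.351
v -1.44 2.635 -2.684
v -2.62 2.053 -3.044
v -1.554 2.382 -2.378
v -2.554 1.655 -2.954
v -1.488 1.984 -2.287
v -2.347 1.346 -3.133
v -1.281 1.674 -2.466
v -2.12 1.305 -3.476
v -1.054 1.634 -2.809
v -2.006 1.558 -3.782
v -0.94 1.887 -3.116
v 1.692 -2.71 0.288
v 2.479 -2.792 0.796
v 1.448 -1.81 0.812
v 2.604 -2.567 0.467
v 2.548 -2.37 0.102
v 2.323 -2.24 -0.226
v 1.973 -2.204 -0.452
v 1.567 -2.267 -0.532
v 1.186 -2.419 -0.449
v 0.906 -2.628 -0.22
v 0.78 -2.854 0.11
v 0.836 -3.051 0.474
v 1.061 -3.18 0.802
v 1.411 -3.217 1.028
v 1.817 -3.153 1.108
v 2.198 -3.002 1.025
f 2 1 4
f 2 4 3
f 4 1 5
f 4 5 3
f 5 1 6
f 5 6 3
f 6 1 7
f 6 7 3
f 7 1 8
f 7 8 3
f 8 1 9
f 8 9 3
f 9 1 10
f 9 10 3
f 10 1 11
f 10 11 3
f 11 1 12
f 11 12 3
f 12 1 13
f 12 13 3
f 13 1 2
f 13 2 3
f 15 14 18
f 15 18 16
f 16 18 19
f 16 19 17
f 18 14 20
f 18 20 19
f 19 20 21
f 19 21 17
f 20 14 22
f 20 22 21
f 21 22 23
f 21 23 17
f 22 14 24
f 22 24 23
f 23 24 25
f 23 25 17
f 24 14 26
f 24 26 25
f 25 26 27
f 25 27 17
f 26 14 28
f 26 28 27
f 27 28 29
f 27 29 17
f 28 14 30
f 28 30 29
f 29 30 31
f 29 31 17
f 30 14 15
f 30 15 31
f 31 15 16
f 31 16 17
f 33 32 35
f 33 35 34
f 35 32 36
f 35 36 34
f 36 32 37
f 36 37 34
f 37 32 38
f 37 38 34
f 38 32 39
f 38 39 34
f 39 32 40
f 39 40 34
f 40 32 41
f 40 41 34
f 41 32 42
f 41 42 34
f 42 32 43
f 42 43 34
f 43 32 44
f 43 44 34
f 44 32 45
f 44 45 34
f 45 32 46
f 45 46 34
f 46 32 47
f 46 47 34
f 47 32 33
f 47 33 34



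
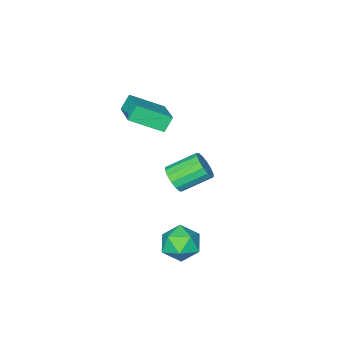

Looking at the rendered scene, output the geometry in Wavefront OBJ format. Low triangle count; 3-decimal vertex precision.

v -0.784 -2.395 2.808
v 0.619 -3.502 3.77
v 0.111 -0.677 3.48
v 1.514 -1.785 4.441
v -0.214 -2.375 1.999
v 1.189 -3.483 2.96
v 0.681 -0.658 2.67
v 2.084 -1.765 3.632
v 1.949 3.516 -3.21
v 2.663 3 -3.927
v 1.897 2 -2.173
v 2.611 1.484 -2.89
v 2.978 2.341 -2.242
v 3.011 3.278 -2.883
v 1.549 1.722 -3.217
v 1.582 2.659 -3.858
v 2.415 1.892 -3.932
v 3.299 2.274 -3.329
v 1.261 2.726 -2.771
v 2.145 3.108 -2.168
v -0.358 -1.197 -2.016
v 0.167 -1.059 -1.349
v -1.237 -0.225 -0.417
v -1.762 -0.363 -1.084
v 0.21 -0.698 -1.606
v -1.194 0.135 -0.674
v 0.101 -0.471 -1.973
v -1.303 0.363 -1.041
v -0.131 -0.438 -2.352
v -1.535 0.395 -1.42
v -0.423 -0.609 -2.64
v -1.827 0.225 -1.708
v -0.699 -0.937 -2.762
v -2.103 -0.103 -1.83
v -0.883 -1.335 -2.683
v -2.287 -0.501 -1.751
v -0.926 -1.695 -2.426
v -2.33 -0.862 -1.494
v -0.817 -1.923 -2.059
v -2.221 -1.089 -1.127
v -0.585 -1.955 -1.68
v -1.989 -1.122 -0.748
v -0.293 -1.785 -1.392
v -1.697 -0.951 -0.46
v -0.017 -1.457 -1.27
v -1.421 -0.623 -0.338
f 2 4 1
f 5 2 1
f 1 4 3
f 3 5 1
f 2 8 4
f 6 2 5
f 6 8 2
f 4 8 3
f 7 5 3
f 3 8 7
f 7 6 5
f 8 6 7
f 9 20 14
f 9 14 10
f 9 10 16
f 9 16 19
f 9 19 20
f 10 14 18
f 14 20 13
f 20 19 11
f 19 16 15
f 16 10 17
f 12 18 13
f 12 13 11
f 12 11 15
f 12 15 17
f 12 17 18
f 13 18 14
f 11 13 20
f 15 11 19
f 17 15 16
f 18 17 10
f 22 21 25
f 22 25 23
f 23 25 26
f 23 26 24
f 25 21 27
f 25 27 26
f 26 27 28
f 26 28 24
f 27 21 29
f 27 29 28
f 28 29 30
f 28 30 24
f 29 21 31
f 29 31 30
f 30 31 32
f 30 32 24
f 31 21 33
f 31 33 32
f 32 33 34
f 32 34 24
f 33 21 35
f 33 35 34
f 34 35 36
f 34 36 24
f 35 21 37
f 35 37 36
f 36 37 38
f 36 38 24
f 37 21 39
f 37 39 38
f 38 39 40
f 38 40 24
f 39 21 41
f 39 41 40
f 40 41 42
f 40 42 24
f 41 21 43
f 41 43 42
f 42 43 44
f 42 44 24
f 43 21 45
f 43 45 44
f 44 45 46
f 44 46 24
f 45 21 22
f 45 22 46
f 46 22 23
f 46 23 24



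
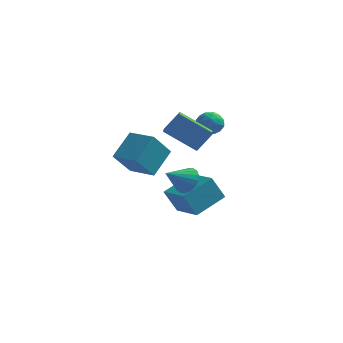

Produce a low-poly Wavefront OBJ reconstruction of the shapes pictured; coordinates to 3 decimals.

v 2.162 3.147 0.008
v 2.773 2.928 0.543
v 1.227 2.712 0.897
v 1.838 2.493 1.432
v 1.689 3.306 1.275
v 2.267 3.574 0.725
v 1.733 2.066 0.715
v 2.311 2.334 0.165
v 2.508 2.259 0.98
v 2.481 3.025 1.326
v 1.519 2.615 0.114
v 1.492 3.381 0.46
v 2.549 3.075 0.197
v 1.451 2.565 1.243
v 1.363 3.042 1.15
v 1.722 2.913 1.464
v 2.252 3.456 0.305
v 2.611 3.327 0.619
v 1.974 3.549 1.049
v 1.389 2.313 0.821
v 1.748 2.184 1.135
v 2.278 2.727 -0.024
v 2.637 2.598 0.29
v 2.026 2.091 0.391
v 2.753 2.554 0.769
v 2.204 2.298 1.291
v 2.142 2.047 0.87
v 2.481 2.205 0.547
v 2.737 3.004 0.972
v 2.187 2.749 1.494
v 2.1 3.226 1.402
v 2.439 3.384 1.079
v 2.581 2.611 1.229
v 1.813 2.891 -0.054
v 1.263 2.636 0.468
v 1.561 2.256 0.361
v 1.9 2.414 0.038
v 1.796 3.342 0.149
v 1.247 3.086 0.671
v 1.519 3.435 0.893
v 1.858 3.593 0.57
v 1.419 3.029 0.211
v 2.343 -2.67 -1.054
v 3.067 -3.064 -0.776
v 1.477 -3.65 -0.186
v 3.015 -2.784 -0.513
v 2.829 -2.482 -0.358
v 2.547 -2.217 -0.34
v 2.225 -2.042 -0.464
v 1.926 -1.991 -0.705
v 1.71 -2.075 -1.015
v 1.619 -2.277 -1.333
v 1.672 -2.556 -1.596
v 1.857 -2.858 -1.751
v 2.139 -3.123 -1.769
v 2.462 -3.299 -1.645
v 2.76 -3.349 -1.404
v 2.977 -3.266 -1.094
v 2.196 -0.314 -4.824
v 1.497 -0.532 -3.39
v 0.68 1.022 -5.359
v -0.018 0.804 -3.925
v 3.318 1.276 -4.035
v 2.62 1.058 -2.601
v 1.803 2.612 -4.57
v 1.104 2.394 -3.136
v -1.031 -4.606 1.126
v -0.558 -3.225 2.295
v -0.431 -3.627 -0.274
v 0.042 -2.246 0.895
v 0.478 -5.274 1.305
v 0.951 -3.893 2.474
v 1.078 -4.295 -0.095
v 1.551 -2.914 1.074
v 2.163 -0.269 0.233
v 2.717 -2.165 0.943
v 0.365 -0.346 1.428
v 0.92 -2.243 2.139
v 2.86 0.343 1.321
v 3.415 -1.554 2.032
v 1.063 0.265 2.517
v 1.617 -1.631 3.227
f 1 38 17
f 38 12 41
f 17 41 6
f 38 41 17
f 1 17 13
f 17 6 18
f 13 18 2
f 17 18 13
f 1 13 22
f 13 2 23
f 22 23 8
f 13 23 22
f 1 22 34
f 22 8 37
f 34 37 11
f 22 37 34
f 1 34 38
f 34 11 42
f 38 42 12
f 34 42 38
f 2 18 29
f 18 6 32
f 29 32 10
f 18 32 29
f 6 41 19
f 41 12 40
f 19 40 5
f 41 40 19
f 12 42 39
f 42 11 35
f 39 35 3
f 42 35 39
f 11 37 36
f 37 8 24
f 36 24 7
f 37 24 36
f 8 23 28
f 23 2 25
f 28 25 9
f 23 25 28
f 4 30 16
f 30 10 31
f 16 31 5
f 30 31 16
f 4 16 14
f 16 5 15
f 14 15 3
f 16 15 14
f 4 14 21
f 14 3 20
f 21 20 7
f 14 20 21
f 4 21 26
f 21 7 27
f 26 27 9
f 21 27 26
f 4 26 30
f 26 9 33
f 30 33 10
f 26 33 30
f 5 31 19
f 31 10 32
f 19 32 6
f 31 32 19
f 3 15 39
f 15 5 40
f 39 40 12
f 15 40 39
f 7 20 36
f 20 3 35
f 36 35 11
f 20 35 36
f 9 27 28
f 27 7 24
f 28 24 8
f 27 24 28
f 10 33 29
f 33 9 25
f 29 25 2
f 33 25 29
f 44 43 46
f 44 46 45
f 46 43 47
f 46 47 45
f 47 43 48
f 47 48 45
f 48 43 49
f 48 49 45
f 49 43 50
f 49 50 45
f 50 43 51
f 50 51 45
f 51 43 52
f 51 52 45
f 52 43 53
f 52 53 45
f 53 43 54
f 53 54 45
f 54 43 55
f 54 55 45
f 55 43 56
f 55 56 45
f 56 43 57
f 56 57 45
f 57 43 58
f 57 58 45
f 58 43 44
f 58 44 45
f 60 62 59
f 63 60 59
f 59 62 61
f 61 63 59
f 60 66 62
f 64 60 63
f 64 66 60
f 62 66 61
f 65 63 61
f 61 66 65
f 65 64 63
f 66 64 65
f 68 70 67
f 71 68 67
f 67 70 69
f 69 71 67
f 68 74 70
f 72 68 71
f 72 74 68
f 70 74 69
f 73 71 69
f 69 74 73
f 73 72 71
f 74 72 73
f 76 78 75
f 79 76 75
f 75 78 77
f 77 79 75
f 76 82 78
f 80 76 79
f 80 82 76
f 78 82 77
f 81 79 77
f 77 82 81
f 81 80 79
f 82 80 81



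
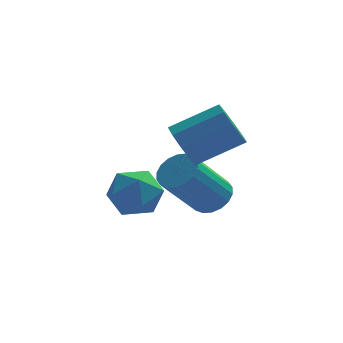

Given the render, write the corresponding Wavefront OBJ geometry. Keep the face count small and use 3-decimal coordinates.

v -0.194 -1.887 0.24
v 0.512 -1.22 0.515
v 0.888 -3.1 0.405
v 1.594 -2.433 0.68
v 0.815 -2.625 1.292
v 0.146 -1.875 1.19
v 1.254 -2.445 -0.27
v 0.585 -1.695 -0.372
v 1.407 -1.565 0.2
v 1.135 -1.676 1.165
v 0.265 -2.644 -0.245
v -0.007 -2.755 0.72
v 3.293 0.377 -1.199
v 3.937 -0.004 -0.916
v 2.752 -0.778 0.741
v 2.107 -0.397 0.459
v 3.955 0.313 -0.755
v 2.77 -0.461 0.903
v 3.842 0.643 -0.682
v 2.657 -0.132 0.976
v 3.62 0.92 -0.711
v 2.435 0.145 0.947
v 3.334 1.09 -0.836
v 2.149 0.315 0.821
v 3.039 1.118 -1.034
v 1.854 0.343 0.624
v 2.794 1 -1.264
v 1.609 0.225 0.393
v 2.648 0.758 -1.481
v 1.463 -0.016 0.176
v 2.63 0.441 -1.643
v 1.445 -0.333 0.015
v 2.743 0.112 -1.716
v 1.558 -0.663 -0.058
v 2.965 -0.165 -1.687
v 1.78 -0.94 -0.029
v 3.251 -0.335 -1.561
v 2.066 -1.11 0.096
v 3.546 -0.363 -1.364
v 2.361 -1.138 0.294
v 3.791 -0.245 -1.133
v 2.606 -1.02 0.524
v 2.226 -1.113 1.958
v 2.609 -1.726 1.405
v 4.217 -1.501 2.27
v 3.834 -0.887 2.822
v 2.665 -1.22 1.168
v 4.274 -0.994 2.033
v 2.554 -0.672 1.232
v 4.163 -0.447 2.097
v 2.318 -0.293 1.573
v 3.926 -0.068 2.438
v 2.046 -0.227 2.061
v 3.654 -0.001 2.926
v 1.843 -0.499 2.51
v 3.451 -0.274 3.375
v 1.786 -1.006 2.747
v 3.395 -0.78 3.612
v 1.897 -1.553 2.683
v 3.506 -1.328 3.548
v 2.134 -1.932 2.342
v 3.742 -1.707 3.207
v 2.406 -1.999 1.854
v 4.014 -1.773 2.719
f 1 12 6
f 1 6 2
f 1 2 8
f 1 8 11
f 1 11 12
f 2 6 10
f 6 12 5
f 12 11 3
f 11 8 7
f 8 2 9
f 4 10 5
f 4 5 3
f 4 3 7
f 4 7 9
f 4 9 10
f 5 10 6
f 3 5 12
f 7 3 11
f 9 7 8
f 10 9 2
f 14 13 17
f 14 17 15
f 15 17 18
f 15 18 16
f 17 13 19
f 17 19 18
f 18 19 20
f 18 20 16
f 19 13 21
f 19 21 20
f 20 21 22
f 20 22 16
f 21 13 23
f 21 23 22
f 22 23 24
f 22 24 16
f 23 13 25
f 23 25 24
f 24 25 26
f 24 26 16
f 25 13 27
f 25 27 26
f 26 27 28
f 26 28 16
f 27 13 29
f 27 29 28
f 28 29 30
f 28 30 16
f 29 13 31
f 29 31 30
f 30 31 32
f 30 32 16
f 31 13 33
f 31 33 32
f 32 33 34
f 32 34 16
f 33 13 35
f 33 35 34
f 34 35 36
f 34 36 16
f 35 13 37
f 35 37 36
f 36 37 38
f 36 38 16
f 37 13 39
f 37 39 38
f 38 39 40
f 38 40 16
f 39 13 41
f 39 41 40
f 40 41 42
f 40 42 16
f 41 13 14
f 41 14 42
f 42 14 15
f 42 15 16
f 44 43 47
f 44 47 45
f 45 47 48
f 45 48 46
f 47 43 49
f 47 49 48
f 48 49 50
f 48 50 46
f 49 43 51
f 49 51 50
f 50 51 52
f 50 52 46
f 51 43 53
f 51 53 52
f 52 53 54
f 52 54 46
f 53 43 55
f 53 55 54
f 54 55 56
f 54 56 46
f 55 43 57
f 55 57 56
f 56 57 58
f 56 58 46
f 57 43 59
f 57 59 58
f 58 59 60
f 58 60 46
f 59 43 61
f 59 61 60
f 60 61 62
f 60 62 46
f 61 43 63
f 61 63 62
f 62 63 64
f 62 64 46
f 63 43 44
f 63 44 64
f 64 44 45
f 64 45 46



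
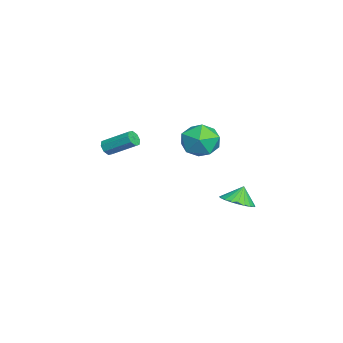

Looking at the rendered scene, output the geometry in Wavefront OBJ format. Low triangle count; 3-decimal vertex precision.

v -3.72 -4.654 0.487
v -3.318 -4.537 0.13
v -2.898 -3.029 1.096
v -3.3 -3.146 1.453
v -3.686 -4.365 0.02
v -3.266 -2.856 0.987
v -4.074 -4.362 0.184
v -3.654 -2.853 1.15
v -4.254 -4.53 0.525
v -3.835 -3.022 1.491
v -4.122 -4.771 0.844
v -3.702 -3.263 1.81
v -3.754 -4.944 0.953
v -3.334 -3.435 1.92
v -3.366 -4.947 0.79
v -2.946 -3.438 1.756
v -3.185 -4.778 0.449
v -2.766 -3.27 1.415
v 1.362 1.546 3.198
v 1.988 1.585 4.22
v 1.252 -0.385 3.34
v 1.878 -0.346 4.362
v 0.761 0.087 4.326
v 0.829 1.28 4.239
v 2.411 -0.08 3.321
v 2.479 1.113 3.234
v 2.636 0.58 4.296
v 1.617 0.684 4.917
v 1.623 0.516 2.643
v 0.604 0.62 3.264
v -3.569 2.426 -3.426
v -2.831 3.158 -3.414
v -3.931 2.774 -2.414
v -3.136 3.357 -3.591
v -3.508 3.415 -3.744
v -3.889 3.321 -3.848
v -4.221 3.092 -3.888
v -4.454 2.761 -3.858
v -4.552 2.379 -3.762
v -4.501 2.005 -3.614
v -4.308 1.694 -3.439
v -4.002 1.495 -3.261
v -3.63 1.438 -3.109
v -3.249 1.531 -3.004
v -2.917 1.76 -2.965
v -2.684 2.091 -2.995
v -2.586 2.473 -3.091
v -2.637 2.848 -3.238
f 2 1 5
f 2 5 3
f 3 5 6
f 3 6 4
f 5 1 7
f 5 7 6
f 6 7 8
f 6 8 4
f 7 1 9
f 7 9 8
f 8 9 10
f 8 10 4
f 9 1 11
f 9 11 10
f 10 11 12
f 10 12 4
f 11 1 13
f 11 13 12
f 12 13 14
f 12 14 4
f 13 1 15
f 13 15 14
f 14 15 16
f 14 16 4
f 15 1 17
f 15 17 16
f 16 17 18
f 16 18 4
f 17 1 2
f 17 2 18
f 18 2 3
f 18 3 4
f 19 30 24
f 19 24 20
f 19 20 26
f 19 26 29
f 19 29 30
f 20 24 28
f 24 30 23
f 30 29 21
f 29 26 25
f 26 20 27
f 22 28 23
f 22 23 21
f 22 21 25
f 22 25 27
f 22 27 28
f 23 28 24
f 21 23 30
f 25 21 29
f 27 25 26
f 28 27 20
f 32 31 34
f 32 34 33
f 34 31 35
f 34 35 33
f 35 31 36
f 35 36 33
f 36 31 37
f 36 37 33
f 37 31 38
f 37 38 33
f 38 31 39
f 38 39 33
f 39 31 40
f 39 40 33
f 40 31 41
f 40 41 33
f 41 31 42
f 41 42 33
f 42 31 43
f 42 43 33
f 43 31 44
f 43 44 33
f 44 31 45
f 44 45 33
f 45 31 46
f 45 46 33
f 46 31 47
f 46 47 33
f 47 31 48
f 47 48 33
f 48 31 32
f 48 32 33



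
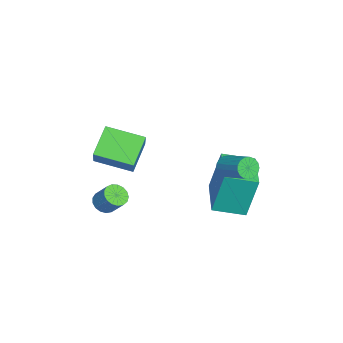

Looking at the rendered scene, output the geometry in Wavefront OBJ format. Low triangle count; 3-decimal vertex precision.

v 1.256 1.49 -0.11
v 1.665 1.345 -0.48
v 2.633 2.285 0.22
v 2.224 2.43 0.59
v 1.543 1.558 -0.598
v 2.511 2.498 0.102
v 1.355 1.756 -0.604
v 2.323 2.696 0.096
v 1.145 1.893 -0.497
v 2.113 2.833 0.202
v 0.96 1.938 -0.302
v 1.928 2.878 0.398
v 0.843 1.88 -0.062
v 1.811 2.82 0.638
v 0.821 1.733 0.167
v 1.789 2.673 0.866
v 0.898 1.53 0.332
v 1.866 2.47 1.032
v 1.057 1.318 0.396
v 2.025 2.258 1.096
v 1.262 1.145 0.344
v 2.23 2.085 1.044
v 1.466 1.052 0.188
v 2.434 1.992 0.888
v 1.621 1.059 -0.036
v 2.589 1.999 0.664
v 1.693 1.164 -0.277
v 2.661 2.104 0.423
v -1.268 0.555 -3.435
v -1.399 1.076 -1.312
v -1.443 2.057 -3.815
v -1.575 2.578 -1.692
v 0.875 0.822 -3.368
v 0.743 1.343 -1.245
v 0.699 2.324 -3.748
v 0.568 2.845 -1.625
v 1.269 -3.795 -2.847
v 1.586 -3.454 -3.225
v 1.968 -2.884 -2.391
v 1.651 -3.225 -2.013
v 1.335 -3.317 -3.204
v 1.716 -2.747 -2.37
v 1.068 -3.29 -3.101
v 1.45 -2.72 -2.266
v 0.848 -3.378 -2.939
v 1.229 -2.808 -2.105
v 0.724 -3.562 -2.757
v 1.105 -2.992 -1.923
v 0.725 -3.8 -2.595
v 1.106 -3.229 -1.761
v 0.851 -4.036 -2.491
v 1.232 -3.466 -1.657
v 1.072 -4.217 -2.469
v 1.454 -3.647 -1.634
v 1.339 -4.301 -2.533
v 1.72 -3.731 -1.699
v 1.59 -4.27 -2.669
v 1.971 -3.7 -1.835
v 1.767 -4.13 -2.846
v 2.149 -3.559 -2.012
v 1.831 -3.913 -3.023
v 2.212 -3.342 -2.189
v 1.765 -3.669 -3.16
v 2.147 -3.099 -2.326
v 1.105 -3.703 1.586
v 2.19 -3.555 2.834
v 1.343 -1.997 1.178
v 2.428 -1.849 2.425
v 2.252 -4.091 0.635
v 3.337 -3.943 1.882
v 2.49 -2.385 0.226
v 3.575 -2.237 1.474
f 2 1 5
f 2 5 3
f 3 5 6
f 3 6 4
f 5 1 7
f 5 7 6
f 6 7 8
f 6 8 4
f 7 1 9
f 7 9 8
f 8 9 10
f 8 10 4
f 9 1 11
f 9 11 10
f 10 11 12
f 10 12 4
f 11 1 13
f 11 13 12
f 12 13 14
f 12 14 4
f 13 1 15
f 13 15 14
f 14 15 16
f 14 16 4
f 15 1 17
f 15 17 16
f 16 17 18
f 16 18 4
f 17 1 19
f 17 19 18
f 18 19 20
f 18 20 4
f 19 1 21
f 19 21 20
f 20 21 22
f 20 22 4
f 21 1 23
f 21 23 22
f 22 23 24
f 22 24 4
f 23 1 25
f 23 25 24
f 24 25 26
f 24 26 4
f 25 1 27
f 25 27 26
f 26 27 28
f 26 28 4
f 27 1 2
f 27 2 28
f 28 2 3
f 28 3 4
f 30 32 29
f 33 30 29
f 29 32 31
f 31 33 29
f 30 36 32
f 34 30 33
f 34 36 30
f 32 36 31
f 35 33 31
f 31 36 35
f 35 34 33
f 36 34 35
f 38 37 41
f 38 41 39
f 39 41 42
f 39 42 40
f 41 37 43
f 41 43 42
f 42 43 44
f 42 44 40
f 43 37 45
f 43 45 44
f 44 45 46
f 44 46 40
f 45 37 47
f 45 47 46
f 46 47 48
f 46 48 40
f 47 37 49
f 47 49 48
f 48 49 50
f 48 50 40
f 49 37 51
f 49 51 50
f 50 51 52
f 50 52 40
f 51 37 53
f 51 53 52
f 52 53 54
f 52 54 40
f 53 37 55
f 53 55 54
f 54 55 56
f 54 56 40
f 55 37 57
f 55 57 56
f 56 57 58
f 56 58 40
f 57 37 59
f 57 59 58
f 58 59 60
f 58 60 40
f 59 37 61
f 59 61 60
f 60 61 62
f 60 62 40
f 61 37 63
f 61 63 62
f 62 63 64
f 62 64 40
f 63 37 38
f 63 38 64
f 64 38 39
f 64 39 40
f 66 68 65
f 69 66 65
f 65 68 67
f 67 69 65
f 66 72 68
f 70 66 69
f 70 72 66
f 68 72 67
f 71 69 67
f 67 72 71
f 71 70 69
f 72 70 71



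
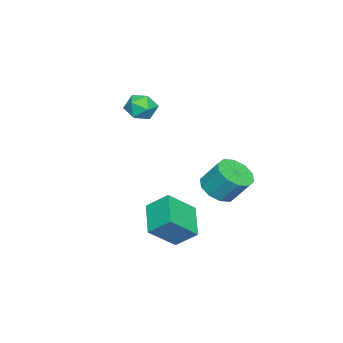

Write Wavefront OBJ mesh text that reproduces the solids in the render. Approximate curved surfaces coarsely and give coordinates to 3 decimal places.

v 0.161 2.174 -2.871
v 0.082 3.244 -1.987
v 1.698 2.94 -3.66
v 1.619 4.009 -2.776
v 1.221 1.271 -1.684
v 1.142 2.34 -0.8
v 2.758 2.036 -2.473
v 2.679 3.106 -1.589
v -2.66 3.272 -2.011
v -1.856 2.739 -1.649
v -1.816 3.656 -0.387
v -2.62 4.188 -0.749
v -1.631 3.218 -2.004
v -1.592 4.134 -0.742
v -1.799 3.717 -2.361
v -1.76 4.634 -1.099
v -2.296 4.046 -2.585
v -2.257 4.963 -1.323
v -2.932 4.079 -2.589
v -2.893 4.996 -1.328
v -3.464 3.804 -2.373
v -3.424 4.721 -1.111
v -3.688 3.326 -2.018
v -3.649 4.242 -0.756
v -3.52 2.826 -1.661
v -3.481 3.743 -0.399
v -3.023 2.497 -1.437
v -2.984 3.414 -0.175
v -2.387 2.464 -1.432
v -2.348 3.381 -0.171
v -1.71 0.641 3.392
v -0.86 0.468 3.492
v -1.96 -0.728 3.148
v -1.11 -0.901 3.248
v -1.59 -0.657 3.935
v -1.435 0.188 4.086
v -1.385 -0.448 2.554
v -1.23 0.397 2.705
v -0.659 -0.205 2.974
v -0.786 -0.335 3.828
v -2.034 0.075 2.812
v -2.161 -0.055 3.666
f 2 4 1
f 5 2 1
f 1 4 3
f 3 5 1
f 2 8 4
f 6 2 5
f 6 8 2
f 4 8 3
f 7 5 3
f 3 8 7
f 7 6 5
f 8 6 7
f 10 9 13
f 10 13 11
f 11 13 14
f 11 14 12
f 13 9 15
f 13 15 14
f 14 15 16
f 14 16 12
f 15 9 17
f 15 17 16
f 16 17 18
f 16 18 12
f 17 9 19
f 17 19 18
f 18 19 20
f 18 20 12
f 19 9 21
f 19 21 20
f 20 21 22
f 20 22 12
f 21 9 23
f 21 23 22
f 22 23 24
f 22 24 12
f 23 9 25
f 23 25 24
f 24 25 26
f 24 26 12
f 25 9 27
f 25 27 26
f 26 27 28
f 26 28 12
f 27 9 29
f 27 29 28
f 28 29 30
f 28 30 12
f 29 9 10
f 29 10 30
f 30 10 11
f 30 11 12
f 31 42 36
f 31 36 32
f 31 32 38
f 31 38 41
f 31 41 42
f 32 36 40
f 36 42 35
f 42 41 33
f 41 38 37
f 38 32 39
f 34 40 35
f 34 35 33
f 34 33 37
f 34 37 39
f 34 39 40
f 35 40 36
f 33 35 42
f 37 33 41
f 39 37 38
f 40 39 32



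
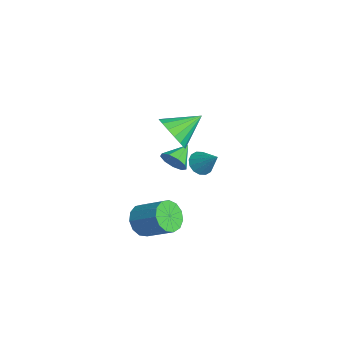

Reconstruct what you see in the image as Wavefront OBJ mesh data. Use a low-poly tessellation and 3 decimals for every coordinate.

v -2.778 -0.133 -2.957
v -2.239 -0.045 -2.373
v -3.522 0.873 -2.423
v -2.11 0.276 -2.797
v -2.293 0.406 -3.296
v -2.704 0.283 -3.636
v -3.149 -0.034 -3.659
v -3.421 -0.397 -3.353
v -3.392 -0.637 -2.862
v -3.076 -0.641 -2.415
v -2.621 -0.407 -2.222
v -0.435 -0.916 1.111
v 0.535 -0.593 0.734
v -0.625 0.656 1.969
v 0.2 -0.433 0.368
v -0.281 -0.384 0.172
v -0.798 -0.457 0.191
v -1.231 -0.634 0.421
v -1.482 -0.877 0.809
v -1.493 -1.128 1.266
v -1.262 -1.33 1.688
v -0.842 -1.438 1.977
v -0.328 -1.425 2.068
v 0.161 -1.296 1.94
v 0.513 -1.08 1.622
v 0.648 -0.826 1.187
v -3.926 1.71 -4.368
v -3.586 2.134 -4.899
v -2.974 2.29 -3.292
v -3.878 2.358 -4.761
v -4.183 2.409 -4.518
v -4.42 2.272 -4.235
v -4.524 1.985 -3.987
v -4.468 1.624 -3.842
v -4.267 1.285 -3.837
v -3.975 1.061 -3.975
v -3.67 1.01 -4.218
v -3.433 1.147 -4.501
v -3.329 1.434 -4.748
v -3.385 1.796 -4.894
v 1.852 -3.056 -3.107
v 2.48 -3.742 -3.114
v 3.575 -2.75 -2.139
v 2.948 -2.064 -2.133
v 2.583 -3.445 -3.532
v 3.678 -2.452 -2.558
v 2.453 -3.023 -3.816
v 3.549 -2.031 -2.842
v 2.133 -2.613 -3.875
v 3.228 -1.62 -2.901
v 1.724 -2.343 -3.69
v 2.819 -1.35 -2.715
v 1.356 -2.299 -3.32
v 2.451 -1.307 -2.345
v 1.145 -2.496 -2.882
v 2.24 -1.504 -1.908
v 1.159 -2.871 -2.516
v 2.254 -1.879 -1.542
v 1.393 -3.304 -2.338
v 2.488 -2.312 -1.363
v 1.773 -3.659 -2.403
v 2.868 -2.667 -1.429
v 2.178 -3.822 -2.693
v 3.273 -2.83 -1.719
f 2 1 4
f 2 4 3
f 4 1 5
f 4 5 3
f 5 1 6
f 5 6 3
f 6 1 7
f 6 7 3
f 7 1 8
f 7 8 3
f 8 1 9
f 8 9 3
f 9 1 10
f 9 10 3
f 10 1 11
f 10 11 3
f 11 1 2
f 11 2 3
f 13 12 15
f 13 15 14
f 15 12 16
f 15 16 14
f 16 12 17
f 16 17 14
f 17 12 18
f 17 18 14
f 18 12 19
f 18 19 14
f 19 12 20
f 19 20 14
f 20 12 21
f 20 21 14
f 21 12 22
f 21 22 14
f 22 12 23
f 22 23 14
f 23 12 24
f 23 24 14
f 24 12 25
f 24 25 14
f 25 12 26
f 25 26 14
f 26 12 13
f 26 13 14
f 28 27 30
f 28 30 29
f 30 27 31
f 30 31 29
f 31 27 32
f 31 32 29
f 32 27 33
f 32 33 29
f 33 27 34
f 33 34 29
f 34 27 35
f 34 35 29
f 35 27 36
f 35 36 29
f 36 27 37
f 36 37 29
f 37 27 38
f 37 38 29
f 38 27 39
f 38 39 29
f 39 27 40
f 39 40 29
f 40 27 28
f 40 28 29
f 42 41 45
f 42 45 43
f 43 45 46
f 43 46 44
f 45 41 47
f 45 47 46
f 46 47 48
f 46 48 44
f 47 41 49
f 47 49 48
f 48 49 50
f 48 50 44
f 49 41 51
f 49 51 50
f 50 51 52
f 50 52 44
f 51 41 53
f 51 53 52
f 52 53 54
f 52 54 44
f 53 41 55
f 53 55 54
f 54 55 56
f 54 56 44
f 55 41 57
f 55 57 56
f 56 57 58
f 56 58 44
f 57 41 59
f 57 59 58
f 58 59 60
f 58 60 44
f 59 41 61
f 59 61 60
f 60 61 62
f 60 62 44
f 61 41 63
f 61 63 62
f 62 63 64
f 62 64 44
f 63 41 42
f 63 42 64
f 64 42 43
f 64 43 44



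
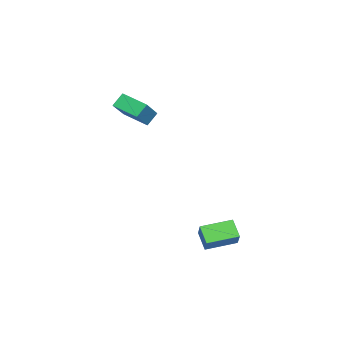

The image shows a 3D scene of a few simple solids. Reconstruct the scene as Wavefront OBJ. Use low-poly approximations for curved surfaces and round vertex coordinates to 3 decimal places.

v -4.65 -1.446 2.192
v -2.952 -1.787 3.516
v -4.035 -0.182 1.729
v -2.337 -0.523 3.052
v -4.223 -1.897 1.528
v -2.525 -2.238 2.851
v -3.608 -0.633 1.064
v -1.91 -0.974 2.388
v 1.987 2.346 -3.513
v 2.756 2.481 -2.655
v 1.451 3.866 -3.27
v 2.22 4.001 -2.412
v 2.72 2.719 -4.228
v 3.489 2.854 -3.37
v 2.184 4.239 -3.985
v 2.953 4.374 -3.127
f 2 4 1
f 5 2 1
f 1 4 3
f 3 5 1
f 2 8 4
f 6 2 5
f 6 8 2
f 4 8 3
f 7 5 3
f 3 8 7
f 7 6 5
f 8 6 7
f 10 12 9
f 13 10 9
f 9 12 11
f 11 13 9
f 10 16 12
f 14 10 13
f 14 16 10
f 12 16 11
f 15 13 11
f 11 16 15
f 15 14 13
f 16 14 15



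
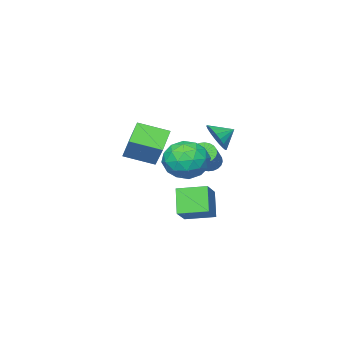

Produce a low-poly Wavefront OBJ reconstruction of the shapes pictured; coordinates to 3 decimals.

v -3.268 -1.499 -0.166
v -2.752 -1.711 -0.572
v -1.375 -0.713 0.661
v -1.892 -0.501 1.066
v -2.817 -1.477 -0.688
v -1.441 -0.479 0.545
v -2.951 -1.246 -0.725
v -1.575 -0.249 0.508
v -3.134 -1.054 -0.677
v -1.757 -0.056 0.556
v -3.336 -0.93 -0.551
v -1.96 0.068 0.682
v -3.529 -0.892 -0.366
v -2.153 0.106 0.867
v -3.682 -0.947 -0.152
v -2.305 0.051 1.081
v -3.772 -1.085 0.061
v -2.395 -0.088 1.294
v -3.785 -1.287 0.239
v -2.408 -0.289 1.472
v -3.719 -1.521 0.355
v -2.343 -0.523 1.588
v -3.585 -1.751 0.392
v -2.209 -0.754 1.625
v -3.403 -1.944 0.344
v -2.026 -0.946 1.577
v -3.2 -2.068 0.218
v -1.824 -1.07 1.451
v -3.007 -2.106 0.033
v -1.631 -1.108 1.266
v -2.855 -2.051 -0.181
v -1.478 -1.053 1.052
v -2.765 -1.912 -0.394
v -1.388 -0.915 0.839
v 1.935 3.233 2.03
v 2.389 2.62 3.022
v 1.091 1.52 1.358
v 1.545 0.907 2.35
v 0.636 1.753 2.5
v 1.157 2.812 2.915
v 2.323 1.328 1.465
v 2.844 2.387 1.88
v 2.629 1.443 2.672
v 1.586 1.705 3.312
v 1.894 2.435 1.068
v 0.851 2.697 1.708
v 2.236 3.077 2.585
v 1.244 1.063 1.795
v 0.709 1.56 1.883
v 0.976 1.2 2.466
v 1.512 3.19 2.523
v 1.779 2.829 3.105
v 0.748 2.32 2.799
v 1.701 1.311 1.275
v 1.968 0.95 1.857
v 2.504 2.94 1.914
v 2.771 2.58 2.497
v 2.732 1.82 1.581
v 2.644 2.025 2.963
v 2.148 1.018 2.567
v 2.605 1.265 2.047
v 2.912 1.888 2.291
v 2.031 2.179 3.339
v 1.535 1.172 2.943
v 1 1.669 3.032
v 1.307 2.292 3.276
v 2.172 1.487 3.133
v 1.945 2.968 1.437
v 1.449 1.961 1.041
v 2.173 1.848 1.104
v 2.48 2.471 1.348
v 1.332 3.122 1.813
v 0.836 2.115 1.417
v 0.568 2.252 2.089
v 0.875 2.875 2.333
v 1.308 2.653 1.247
v -1.233 1.088 2.674
v -0.71 1.303 3.412
v -2.067 1.492 3.146
v -0.678 1.622 3.195
v -0.742 1.848 2.888
v -0.891 1.943 2.544
v -1.099 1.89 2.222
v -1.331 1.698 1.979
v -1.545 1.4 1.855
v -1.705 1.049 1.874
v -1.784 0.704 2.03
v -1.768 0.426 2.298
v -1.659 0.262 2.631
v -1.476 0.241 2.971
v -1.252 0.366 3.26
v -1.024 0.616 3.448
v -0.833 0.947 3.501
v -0.629 -0.632 -1.557
v 0.479 -0.012 -0.667
v -1.575 0.653 -1.273
v -0.467 1.272 -0.383
v 0.007 0.128 -2.877
v 1.115 0.747 -1.987
v -0.939 1.412 -2.593
v 0.169 2.032 -1.703
v -1.112 -5.17 1.085
v -0.452 -3.89 2.626
v -2.264 -3.915 0.535
v -1.603 -2.634 2.076
v -0.057 -4.606 0.164
v 0.604 -3.325 1.705
v -1.208 -3.35 -0.386
v -0.548 -2.07 1.155
f 2 1 5
f 2 5 3
f 3 5 6
f 3 6 4
f 5 1 7
f 5 7 6
f 6 7 8
f 6 8 4
f 7 1 9
f 7 9 8
f 8 9 10
f 8 10 4
f 9 1 11
f 9 11 10
f 10 11 12
f 10 12 4
f 11 1 13
f 11 13 12
f 12 13 14
f 12 14 4
f 13 1 15
f 13 15 14
f 14 15 16
f 14 16 4
f 15 1 17
f 15 17 16
f 16 17 18
f 16 18 4
f 17 1 19
f 17 19 18
f 18 19 20
f 18 20 4
f 19 1 21
f 19 21 20
f 20 21 22
f 20 22 4
f 21 1 23
f 21 23 22
f 22 23 24
f 22 24 4
f 23 1 25
f 23 25 24
f 24 25 26
f 24 26 4
f 25 1 27
f 25 27 26
f 26 27 28
f 26 28 4
f 27 1 29
f 27 29 28
f 28 29 30
f 28 30 4
f 29 1 31
f 29 31 30
f 30 31 32
f 30 32 4
f 31 1 33
f 31 33 32
f 32 33 34
f 32 34 4
f 33 1 2
f 33 2 34
f 34 2 3
f 34 3 4
f 35 72 51
f 72 46 75
f 51 75 40
f 72 75 51
f 35 51 47
f 51 40 52
f 47 52 36
f 51 52 47
f 35 47 56
f 47 36 57
f 56 57 42
f 47 57 56
f 35 56 68
f 56 42 71
f 68 71 45
f 56 71 68
f 35 68 72
f 68 45 76
f 72 76 46
f 68 76 72
f 36 52 63
f 52 40 66
f 63 66 44
f 52 66 63
f 40 75 53
f 75 46 74
f 53 74 39
f 75 74 53
f 46 76 73
f 76 45 69
f 73 69 37
f 76 69 73
f 45 71 70
f 71 42 58
f 70 58 41
f 71 58 70
f 42 57 62
f 57 36 59
f 62 59 43
f 57 59 62
f 38 64 50
f 64 44 65
f 50 65 39
f 64 65 50
f 38 50 48
f 50 39 49
f 48 49 37
f 50 49 48
f 38 48 55
f 48 37 54
f 55 54 41
f 48 54 55
f 38 55 60
f 55 41 61
f 60 61 43
f 55 61 60
f 38 60 64
f 60 43 67
f 64 67 44
f 60 67 64
f 39 65 53
f 65 44 66
f 53 66 40
f 65 66 53
f 37 49 73
f 49 39 74
f 73 74 46
f 49 74 73
f 41 54 70
f 54 37 69
f 70 69 45
f 54 69 70
f 43 61 62
f 61 41 58
f 62 58 42
f 61 58 62
f 44 67 63
f 67 43 59
f 63 59 36
f 67 59 63
f 78 77 80
f 78 80 79
f 80 77 81
f 80 81 79
f 81 77 82
f 81 82 79
f 82 77 83
f 82 83 79
f 83 77 84
f 83 84 79
f 84 77 85
f 84 85 79
f 85 77 86
f 85 86 79
f 86 77 87
f 86 87 79
f 87 77 88
f 87 88 79
f 88 77 89
f 88 89 79
f 89 77 90
f 89 90 79
f 90 77 91
f 90 91 79
f 91 77 92
f 91 92 79
f 92 77 93
f 92 93 79
f 93 77 78
f 93 78 79
f 95 97 94
f 98 95 94
f 94 97 96
f 96 98 94
f 95 101 97
f 99 95 98
f 99 101 95
f 97 101 96
f 100 98 96
f 96 101 100
f 100 99 98
f 101 99 100
f 103 105 102
f 106 103 102
f 102 105 104
f 104 106 102
f 103 109 105
f 107 103 106
f 107 109 103
f 105 109 104
f 108 106 104
f 104 109 108
f 108 107 106
f 109 107 108

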